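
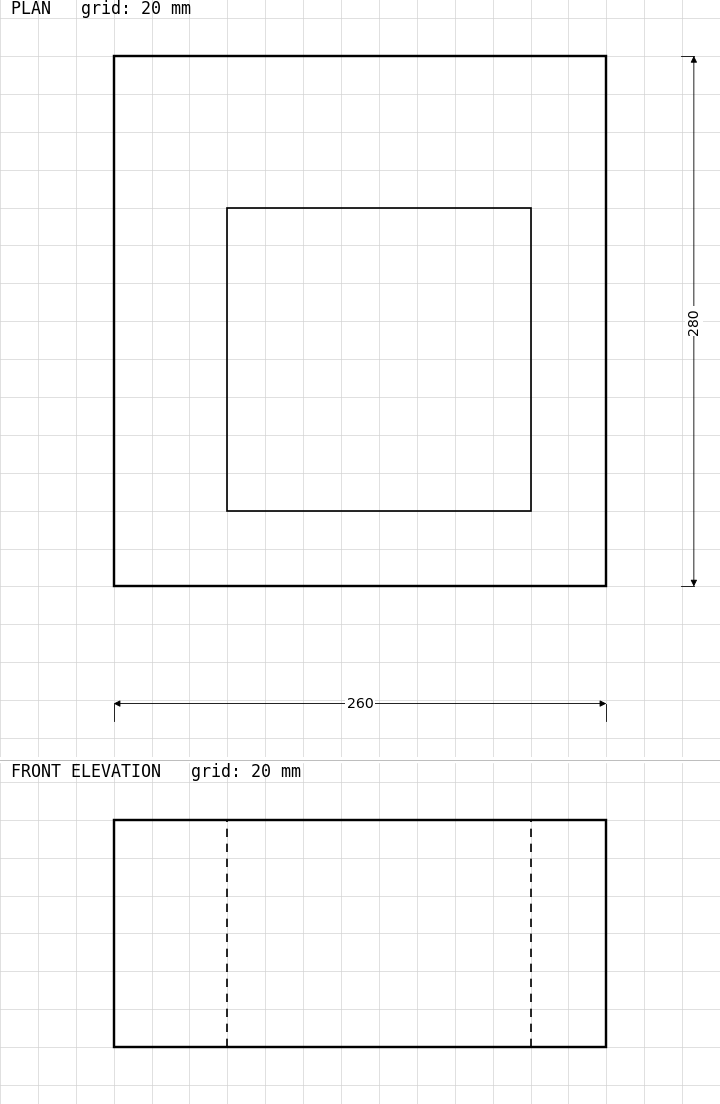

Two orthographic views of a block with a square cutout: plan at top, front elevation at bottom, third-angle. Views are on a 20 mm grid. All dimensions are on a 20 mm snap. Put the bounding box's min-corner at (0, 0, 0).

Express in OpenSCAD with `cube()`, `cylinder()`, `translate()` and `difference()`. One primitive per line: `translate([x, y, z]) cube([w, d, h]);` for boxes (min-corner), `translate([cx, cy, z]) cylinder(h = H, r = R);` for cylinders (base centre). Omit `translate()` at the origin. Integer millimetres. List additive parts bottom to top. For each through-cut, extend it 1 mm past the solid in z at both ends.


difference() {
  cube([260, 280, 120]);
  translate([60, 40, -1]) cube([160, 160, 122]);
}


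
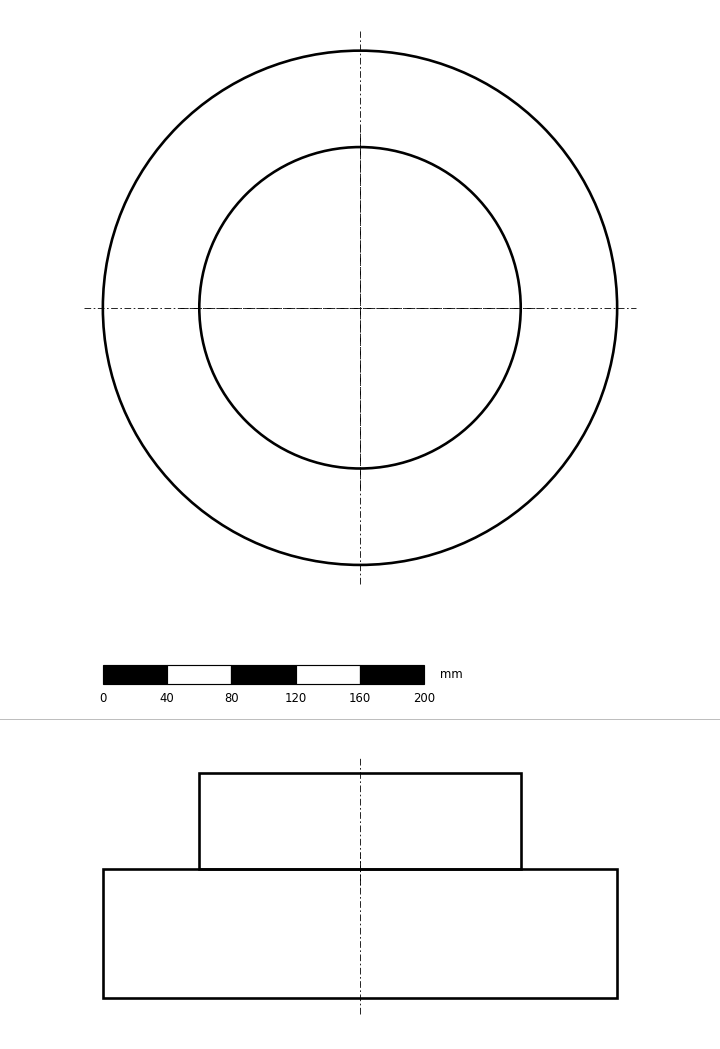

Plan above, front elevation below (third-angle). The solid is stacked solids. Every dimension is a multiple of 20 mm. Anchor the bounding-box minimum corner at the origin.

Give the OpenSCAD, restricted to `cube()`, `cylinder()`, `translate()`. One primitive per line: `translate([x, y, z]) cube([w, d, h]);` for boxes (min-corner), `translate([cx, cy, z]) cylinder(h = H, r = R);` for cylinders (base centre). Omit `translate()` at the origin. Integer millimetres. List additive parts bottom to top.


translate([160, 160, 0]) cylinder(h = 80, r = 160);
translate([160, 160, 80]) cylinder(h = 60, r = 100);


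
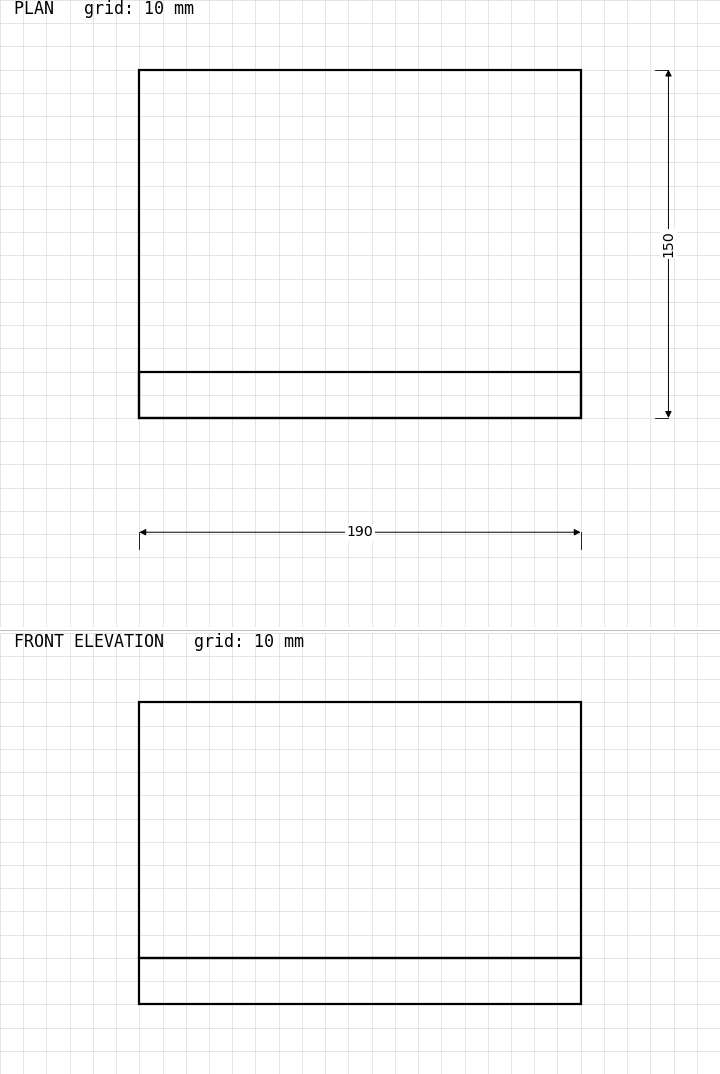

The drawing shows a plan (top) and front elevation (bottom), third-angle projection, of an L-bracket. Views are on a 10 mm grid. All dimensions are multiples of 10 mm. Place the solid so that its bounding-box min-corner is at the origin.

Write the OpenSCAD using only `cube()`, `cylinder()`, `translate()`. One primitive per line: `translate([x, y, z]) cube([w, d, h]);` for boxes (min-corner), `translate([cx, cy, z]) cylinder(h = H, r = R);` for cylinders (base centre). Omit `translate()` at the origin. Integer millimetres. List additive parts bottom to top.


cube([190, 150, 20]);
translate([0, 0, 20]) cube([190, 20, 110]);


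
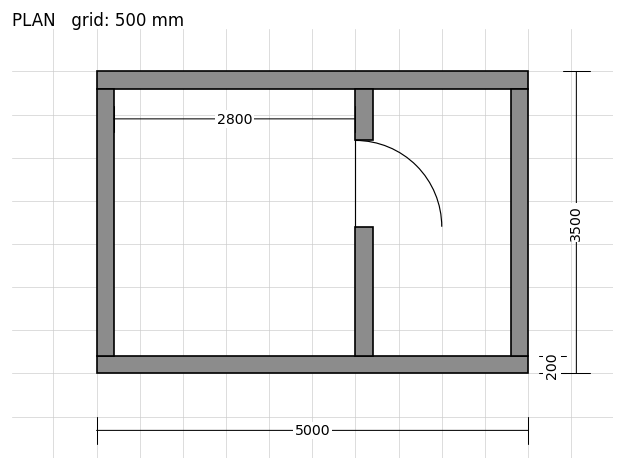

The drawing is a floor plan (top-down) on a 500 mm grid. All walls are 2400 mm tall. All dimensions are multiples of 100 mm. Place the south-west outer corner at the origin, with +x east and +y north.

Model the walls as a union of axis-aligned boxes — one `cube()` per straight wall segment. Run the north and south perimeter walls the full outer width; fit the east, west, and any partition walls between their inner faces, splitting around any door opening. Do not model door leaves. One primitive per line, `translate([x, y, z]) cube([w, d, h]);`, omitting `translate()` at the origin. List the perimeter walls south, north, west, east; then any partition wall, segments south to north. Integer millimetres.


cube([5000, 200, 2400]);
translate([0, 3300, 0]) cube([5000, 200, 2400]);
translate([0, 200, 0]) cube([200, 3100, 2400]);
translate([4800, 200, 0]) cube([200, 3100, 2400]);
translate([3000, 200, 0]) cube([200, 1500, 2400]);
translate([3000, 2700, 0]) cube([200, 600, 2400]);


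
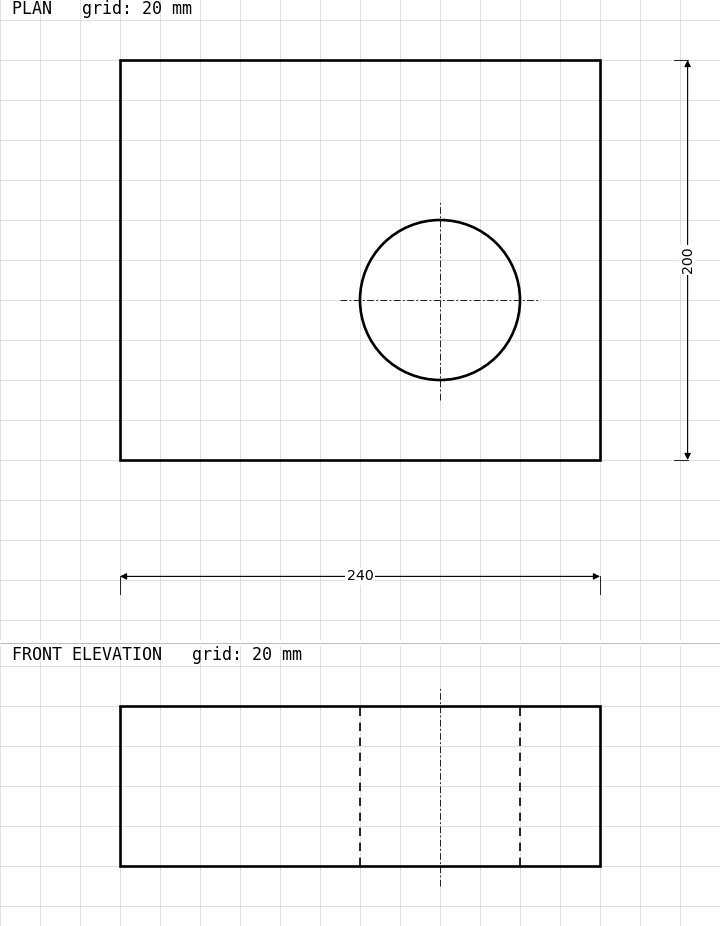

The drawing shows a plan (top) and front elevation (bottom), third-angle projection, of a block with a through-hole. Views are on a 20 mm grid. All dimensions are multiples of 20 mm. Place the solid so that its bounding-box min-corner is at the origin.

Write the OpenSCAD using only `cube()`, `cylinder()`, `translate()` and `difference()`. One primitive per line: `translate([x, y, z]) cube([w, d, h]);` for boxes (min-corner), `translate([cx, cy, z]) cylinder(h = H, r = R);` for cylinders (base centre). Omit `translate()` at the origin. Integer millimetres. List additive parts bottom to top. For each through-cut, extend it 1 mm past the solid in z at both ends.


difference() {
  cube([240, 200, 80]);
  translate([160, 80, -1]) cylinder(h = 82, r = 40);
}


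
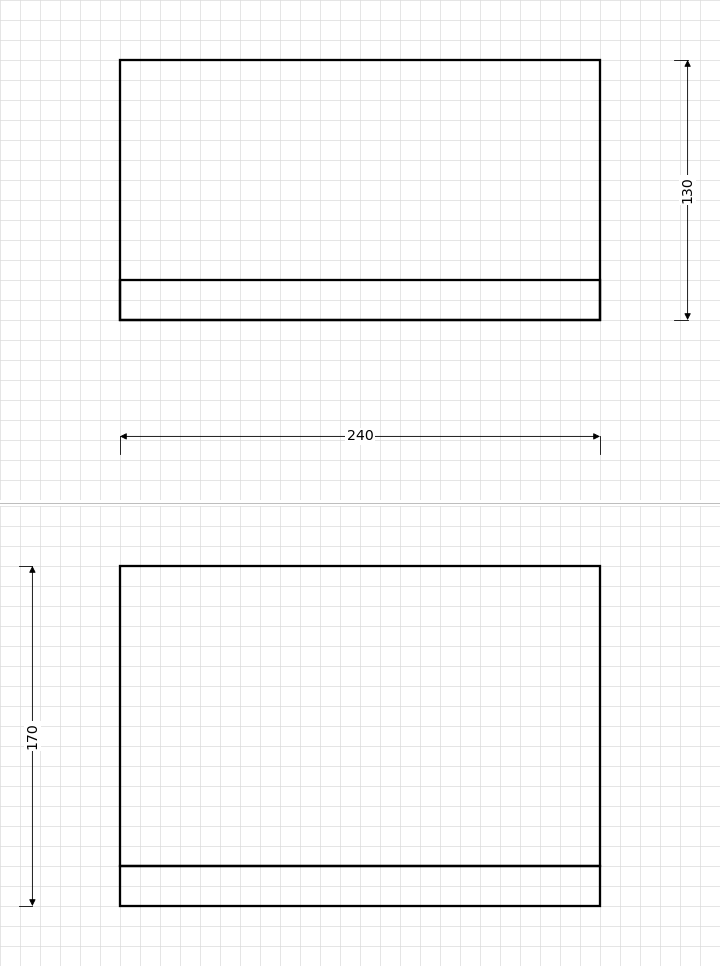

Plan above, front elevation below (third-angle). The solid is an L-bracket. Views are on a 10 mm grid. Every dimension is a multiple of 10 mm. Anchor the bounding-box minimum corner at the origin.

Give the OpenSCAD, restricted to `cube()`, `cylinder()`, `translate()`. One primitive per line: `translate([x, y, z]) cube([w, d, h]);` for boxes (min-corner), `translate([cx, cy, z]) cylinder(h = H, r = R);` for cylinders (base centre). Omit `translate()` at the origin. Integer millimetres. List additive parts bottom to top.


cube([240, 130, 20]);
translate([0, 0, 20]) cube([240, 20, 150]);


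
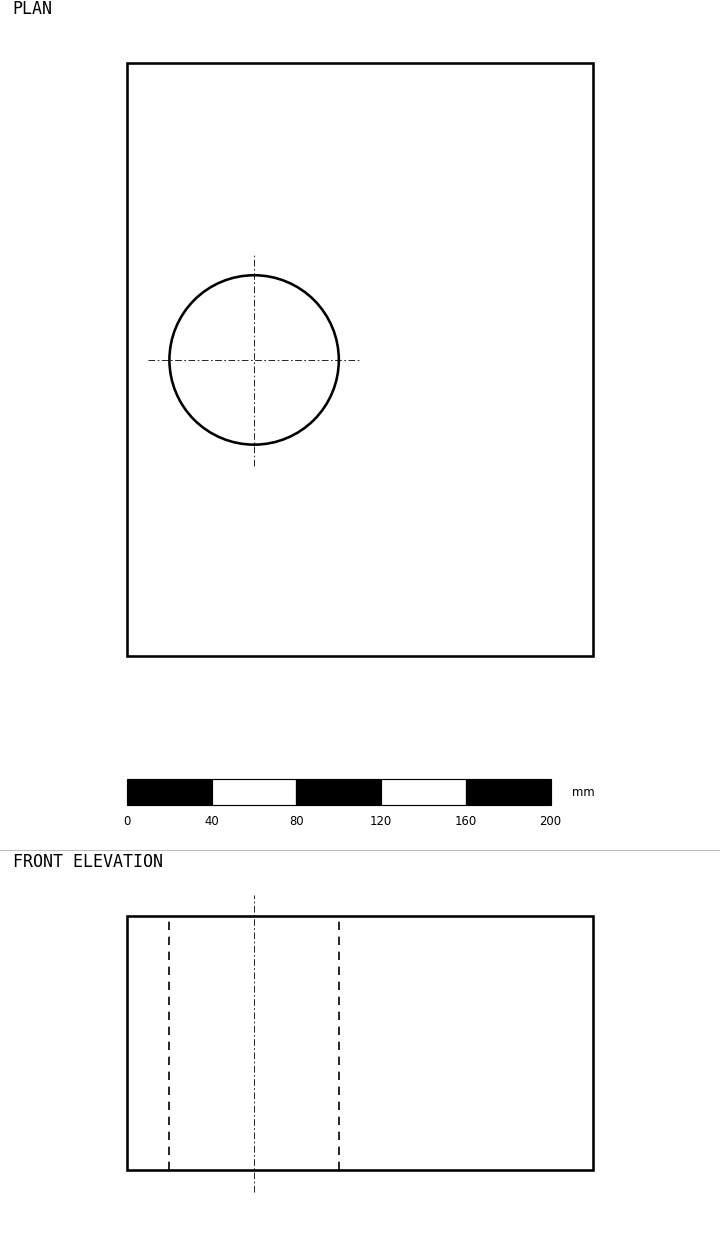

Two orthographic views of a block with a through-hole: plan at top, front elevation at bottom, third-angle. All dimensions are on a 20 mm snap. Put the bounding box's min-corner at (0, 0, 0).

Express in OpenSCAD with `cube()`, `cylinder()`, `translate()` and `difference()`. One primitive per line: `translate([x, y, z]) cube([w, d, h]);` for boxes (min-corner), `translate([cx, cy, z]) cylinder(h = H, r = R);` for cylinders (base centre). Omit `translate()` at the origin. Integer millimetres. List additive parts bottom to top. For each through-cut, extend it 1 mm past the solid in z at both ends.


difference() {
  cube([220, 280, 120]);
  translate([60, 140, -1]) cylinder(h = 122, r = 40);
}


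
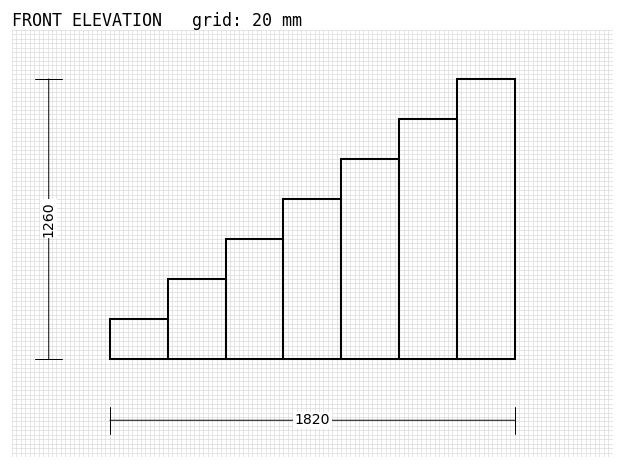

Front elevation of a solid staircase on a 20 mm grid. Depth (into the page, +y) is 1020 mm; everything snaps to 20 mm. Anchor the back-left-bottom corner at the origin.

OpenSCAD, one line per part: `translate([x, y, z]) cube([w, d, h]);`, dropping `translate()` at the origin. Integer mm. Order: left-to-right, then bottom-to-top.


cube([260, 1020, 180]);
translate([260, 0, 0]) cube([260, 1020, 360]);
translate([520, 0, 0]) cube([260, 1020, 540]);
translate([780, 0, 0]) cube([260, 1020, 720]);
translate([1040, 0, 0]) cube([260, 1020, 900]);
translate([1300, 0, 0]) cube([260, 1020, 1080]);
translate([1560, 0, 0]) cube([260, 1020, 1260]);


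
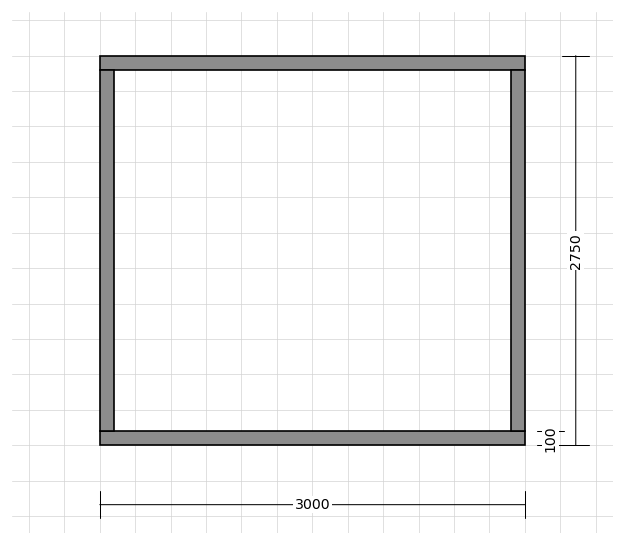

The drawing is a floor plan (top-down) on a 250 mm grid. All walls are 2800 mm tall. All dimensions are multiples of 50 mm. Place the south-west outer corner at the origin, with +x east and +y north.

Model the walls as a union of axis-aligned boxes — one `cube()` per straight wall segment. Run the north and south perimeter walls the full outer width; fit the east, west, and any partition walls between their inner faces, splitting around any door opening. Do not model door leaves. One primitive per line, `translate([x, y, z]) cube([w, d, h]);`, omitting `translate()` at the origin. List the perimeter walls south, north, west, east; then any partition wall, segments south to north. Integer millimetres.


cube([3000, 100, 2800]);
translate([0, 2650, 0]) cube([3000, 100, 2800]);
translate([0, 100, 0]) cube([100, 2550, 2800]);
translate([2900, 100, 0]) cube([100, 2550, 2800]);


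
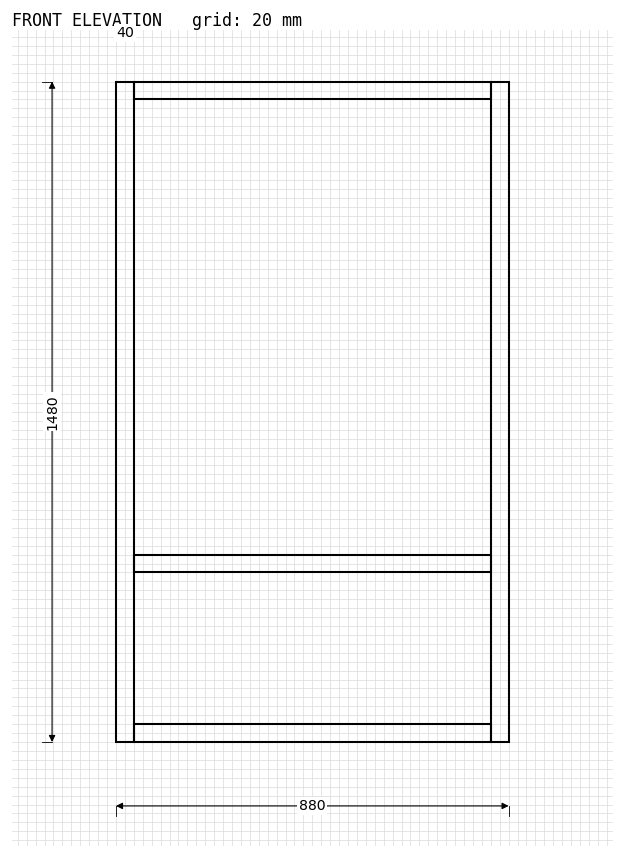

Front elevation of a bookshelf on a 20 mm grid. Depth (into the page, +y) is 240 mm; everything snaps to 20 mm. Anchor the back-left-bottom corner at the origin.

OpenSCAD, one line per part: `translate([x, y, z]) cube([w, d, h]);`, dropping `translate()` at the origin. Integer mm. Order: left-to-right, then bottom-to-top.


cube([40, 240, 1480]);
translate([40, 0, 0]) cube([800, 240, 40]);
translate([40, 0, 380]) cube([800, 240, 40]);
translate([40, 0, 1440]) cube([800, 240, 40]);
translate([840, 0, 0]) cube([40, 240, 1480]);


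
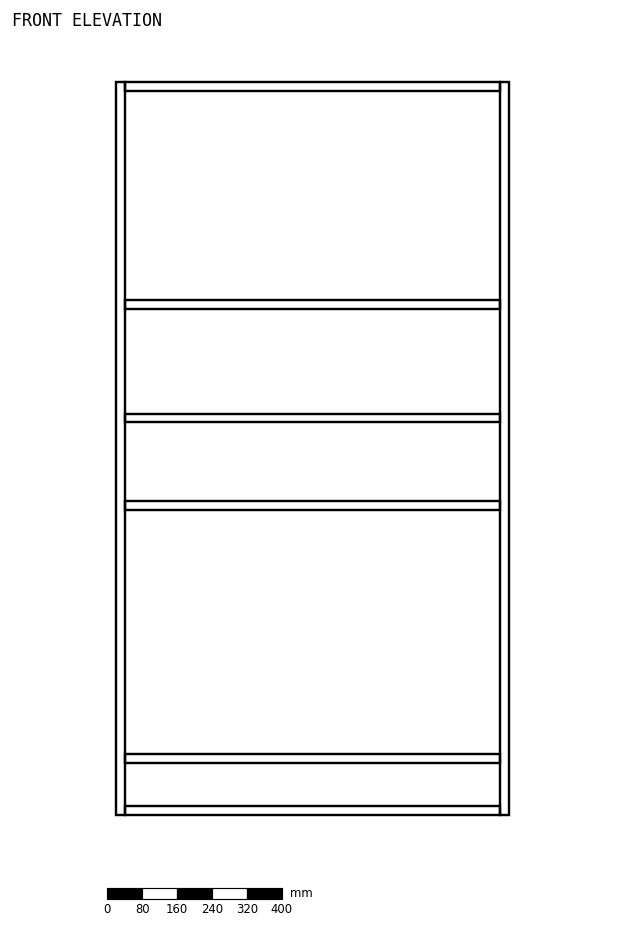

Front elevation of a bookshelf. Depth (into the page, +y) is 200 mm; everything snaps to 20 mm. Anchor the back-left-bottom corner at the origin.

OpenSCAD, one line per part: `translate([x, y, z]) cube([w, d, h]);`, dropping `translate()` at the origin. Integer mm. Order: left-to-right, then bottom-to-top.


cube([20, 200, 1680]);
translate([20, 0, 0]) cube([860, 200, 20]);
translate([20, 0, 120]) cube([860, 200, 20]);
translate([20, 0, 700]) cube([860, 200, 20]);
translate([20, 0, 900]) cube([860, 200, 20]);
translate([20, 0, 1160]) cube([860, 200, 20]);
translate([20, 0, 1660]) cube([860, 200, 20]);
translate([880, 0, 0]) cube([20, 200, 1680]);


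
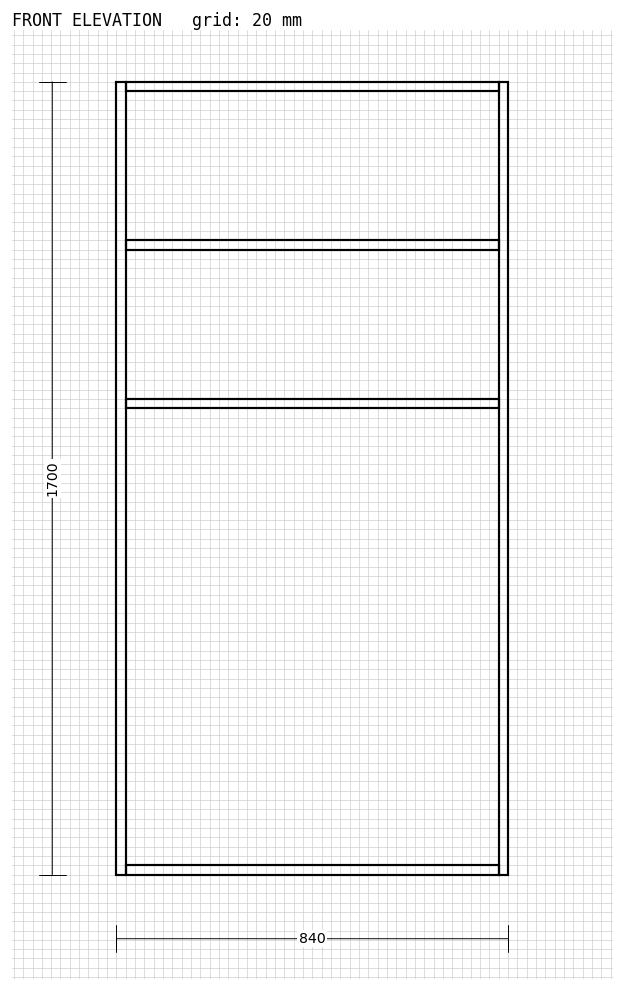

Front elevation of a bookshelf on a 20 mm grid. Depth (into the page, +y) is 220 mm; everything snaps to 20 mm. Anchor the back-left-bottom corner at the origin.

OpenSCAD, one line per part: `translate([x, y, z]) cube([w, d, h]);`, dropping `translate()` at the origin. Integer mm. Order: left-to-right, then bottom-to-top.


cube([20, 220, 1700]);
translate([20, 0, 0]) cube([800, 220, 20]);
translate([20, 0, 1000]) cube([800, 220, 20]);
translate([20, 0, 1340]) cube([800, 220, 20]);
translate([20, 0, 1680]) cube([800, 220, 20]);
translate([820, 0, 0]) cube([20, 220, 1700]);


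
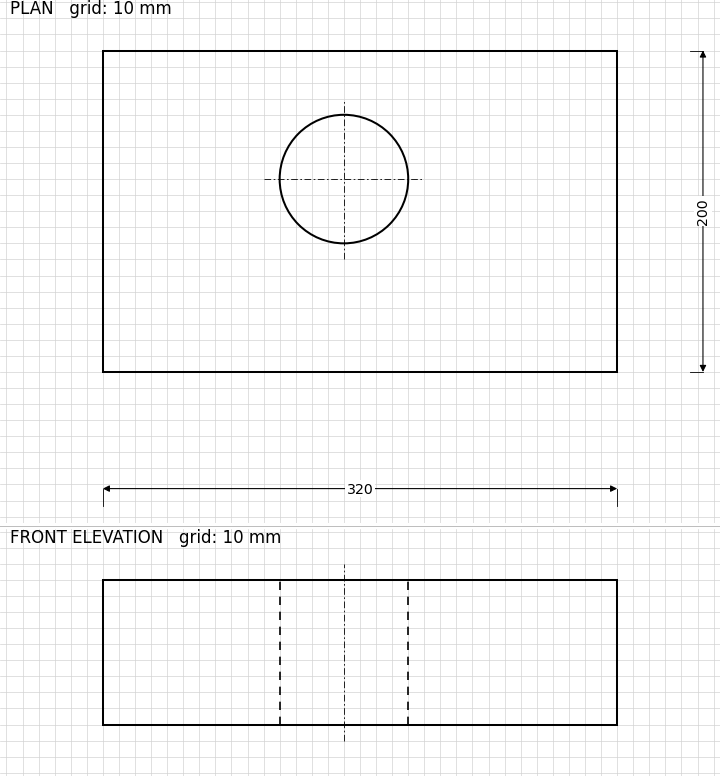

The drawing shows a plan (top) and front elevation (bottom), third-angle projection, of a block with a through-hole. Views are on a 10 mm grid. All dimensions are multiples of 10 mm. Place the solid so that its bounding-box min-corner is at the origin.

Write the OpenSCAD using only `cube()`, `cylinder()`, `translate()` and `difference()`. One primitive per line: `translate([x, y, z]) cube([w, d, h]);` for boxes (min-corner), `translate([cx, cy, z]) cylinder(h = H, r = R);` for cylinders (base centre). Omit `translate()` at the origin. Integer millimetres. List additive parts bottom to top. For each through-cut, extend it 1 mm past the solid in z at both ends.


difference() {
  cube([320, 200, 90]);
  translate([150, 120, -1]) cylinder(h = 92, r = 40);
}


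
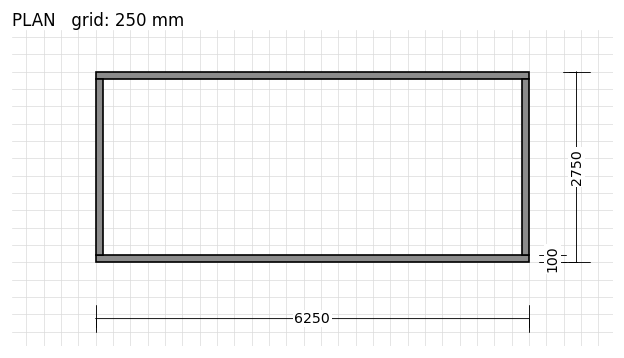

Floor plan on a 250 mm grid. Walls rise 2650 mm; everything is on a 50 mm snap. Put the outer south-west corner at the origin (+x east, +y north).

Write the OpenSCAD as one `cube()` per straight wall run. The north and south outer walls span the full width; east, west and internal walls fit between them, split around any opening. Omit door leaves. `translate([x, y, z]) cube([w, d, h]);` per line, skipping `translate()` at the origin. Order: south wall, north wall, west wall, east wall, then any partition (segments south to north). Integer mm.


cube([6250, 100, 2650]);
translate([0, 2650, 0]) cube([6250, 100, 2650]);
translate([0, 100, 0]) cube([100, 2550, 2650]);
translate([6150, 100, 0]) cube([100, 2550, 2650]);


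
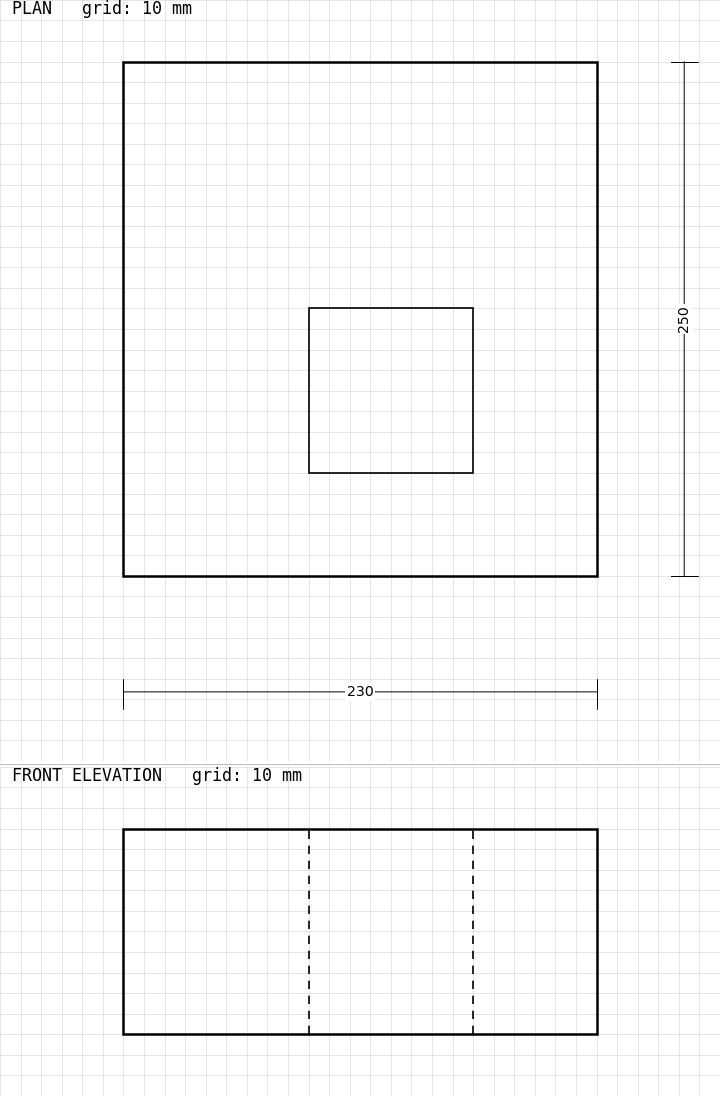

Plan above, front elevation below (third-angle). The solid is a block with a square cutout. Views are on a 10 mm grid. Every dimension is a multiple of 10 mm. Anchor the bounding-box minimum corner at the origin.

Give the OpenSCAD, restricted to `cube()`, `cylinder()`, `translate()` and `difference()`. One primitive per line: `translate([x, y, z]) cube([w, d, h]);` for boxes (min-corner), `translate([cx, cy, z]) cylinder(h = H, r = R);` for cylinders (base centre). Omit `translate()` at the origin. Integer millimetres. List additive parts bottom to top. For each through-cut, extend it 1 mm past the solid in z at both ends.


difference() {
  cube([230, 250, 100]);
  translate([90, 50, -1]) cube([80, 80, 102]);
}


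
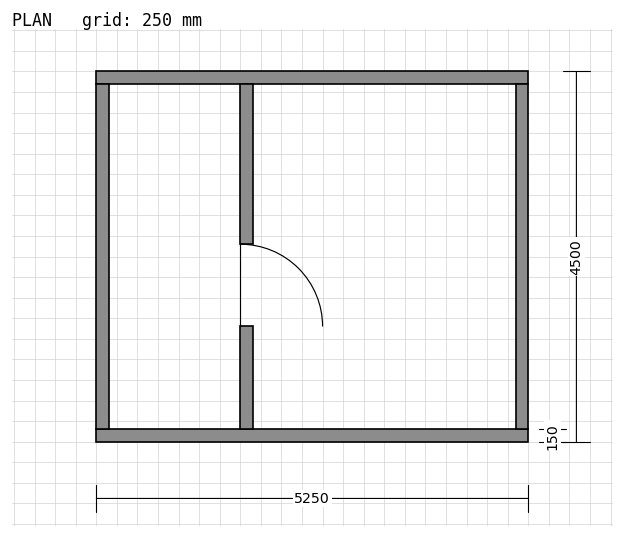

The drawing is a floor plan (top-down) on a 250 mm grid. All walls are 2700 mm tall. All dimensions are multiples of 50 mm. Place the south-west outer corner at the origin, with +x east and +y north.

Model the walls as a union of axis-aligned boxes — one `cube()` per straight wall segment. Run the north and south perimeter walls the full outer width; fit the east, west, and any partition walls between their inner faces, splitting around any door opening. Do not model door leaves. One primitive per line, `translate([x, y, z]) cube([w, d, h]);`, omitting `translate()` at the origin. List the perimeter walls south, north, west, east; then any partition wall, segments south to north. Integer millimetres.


cube([5250, 150, 2700]);
translate([0, 4350, 0]) cube([5250, 150, 2700]);
translate([0, 150, 0]) cube([150, 4200, 2700]);
translate([5100, 150, 0]) cube([150, 4200, 2700]);
translate([1750, 150, 0]) cube([150, 1250, 2700]);
translate([1750, 2400, 0]) cube([150, 1950, 2700]);


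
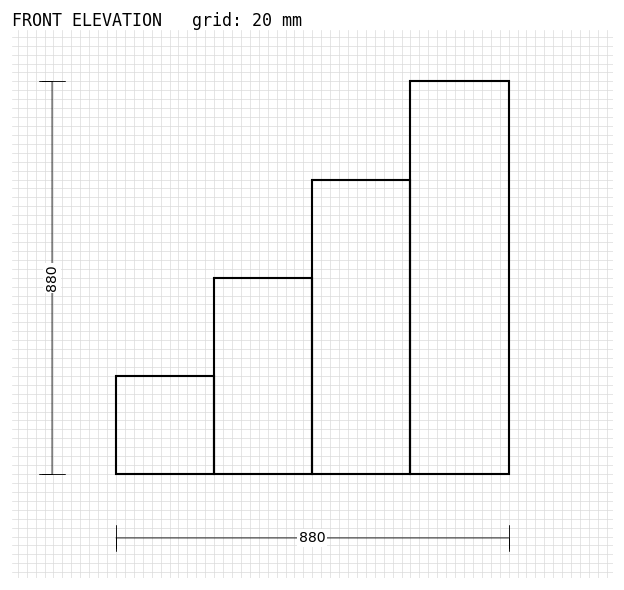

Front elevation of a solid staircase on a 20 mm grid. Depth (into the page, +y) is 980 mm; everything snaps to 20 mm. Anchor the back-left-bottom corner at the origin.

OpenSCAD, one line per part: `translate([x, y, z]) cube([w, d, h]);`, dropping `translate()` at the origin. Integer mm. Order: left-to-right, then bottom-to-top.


cube([220, 980, 220]);
translate([220, 0, 0]) cube([220, 980, 440]);
translate([440, 0, 0]) cube([220, 980, 660]);
translate([660, 0, 0]) cube([220, 980, 880]);


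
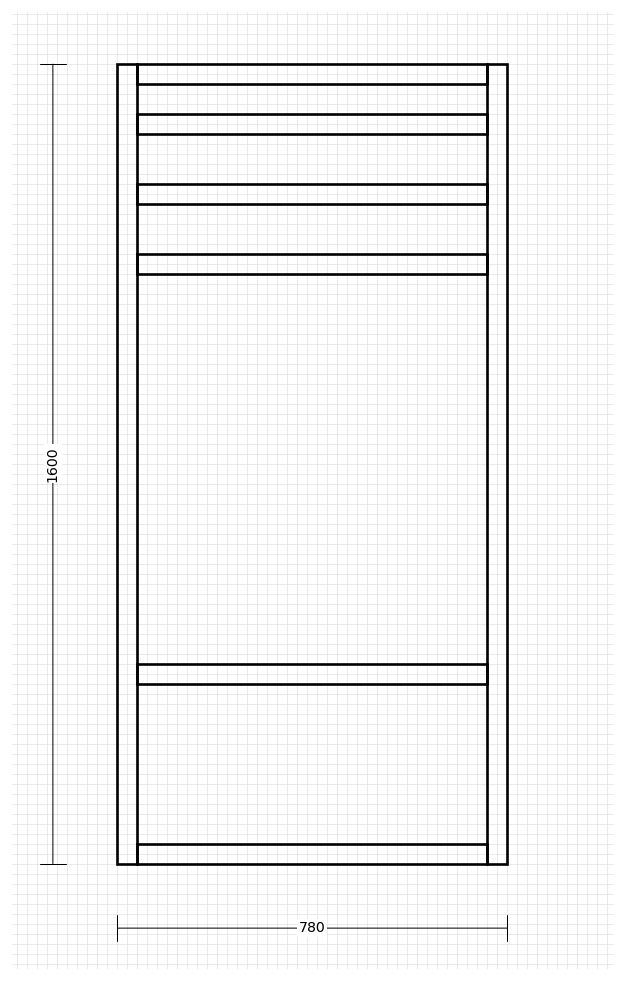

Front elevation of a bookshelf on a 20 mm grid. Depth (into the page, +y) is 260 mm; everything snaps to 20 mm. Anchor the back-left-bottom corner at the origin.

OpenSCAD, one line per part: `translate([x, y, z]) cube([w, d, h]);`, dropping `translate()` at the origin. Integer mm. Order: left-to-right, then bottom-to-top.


cube([40, 260, 1600]);
translate([40, 0, 0]) cube([700, 260, 40]);
translate([40, 0, 360]) cube([700, 260, 40]);
translate([40, 0, 1180]) cube([700, 260, 40]);
translate([40, 0, 1320]) cube([700, 260, 40]);
translate([40, 0, 1460]) cube([700, 260, 40]);
translate([40, 0, 1560]) cube([700, 260, 40]);
translate([740, 0, 0]) cube([40, 260, 1600]);


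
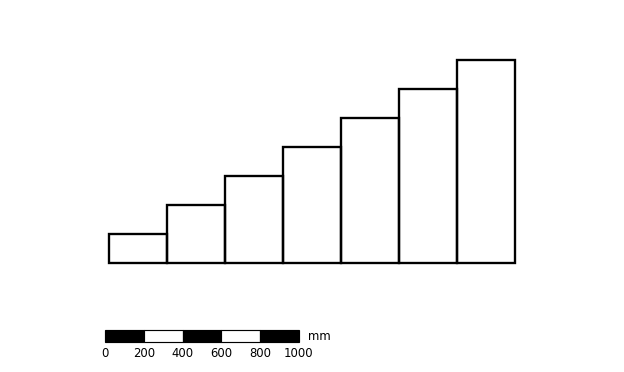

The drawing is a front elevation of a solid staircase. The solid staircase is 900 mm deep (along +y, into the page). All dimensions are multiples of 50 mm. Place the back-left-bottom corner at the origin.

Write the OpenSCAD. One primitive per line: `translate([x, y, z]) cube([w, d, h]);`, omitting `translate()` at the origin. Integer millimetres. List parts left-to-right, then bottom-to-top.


cube([300, 900, 150]);
translate([300, 0, 0]) cube([300, 900, 300]);
translate([600, 0, 0]) cube([300, 900, 450]);
translate([900, 0, 0]) cube([300, 900, 600]);
translate([1200, 0, 0]) cube([300, 900, 750]);
translate([1500, 0, 0]) cube([300, 900, 900]);
translate([1800, 0, 0]) cube([300, 900, 1050]);


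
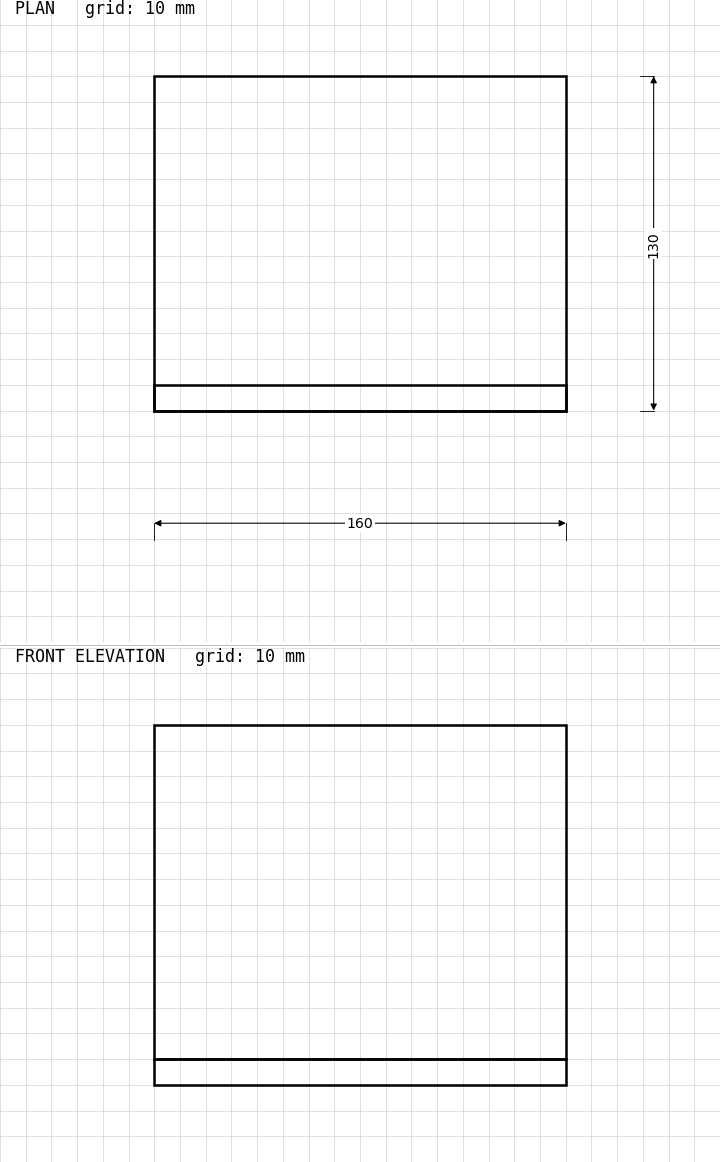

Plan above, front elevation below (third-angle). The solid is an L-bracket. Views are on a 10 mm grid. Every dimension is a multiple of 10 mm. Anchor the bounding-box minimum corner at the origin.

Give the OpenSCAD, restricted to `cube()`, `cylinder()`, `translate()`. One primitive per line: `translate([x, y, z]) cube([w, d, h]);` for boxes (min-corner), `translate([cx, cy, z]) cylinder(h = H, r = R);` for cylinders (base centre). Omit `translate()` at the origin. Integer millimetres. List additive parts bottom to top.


cube([160, 130, 10]);
translate([0, 0, 10]) cube([160, 10, 130]);


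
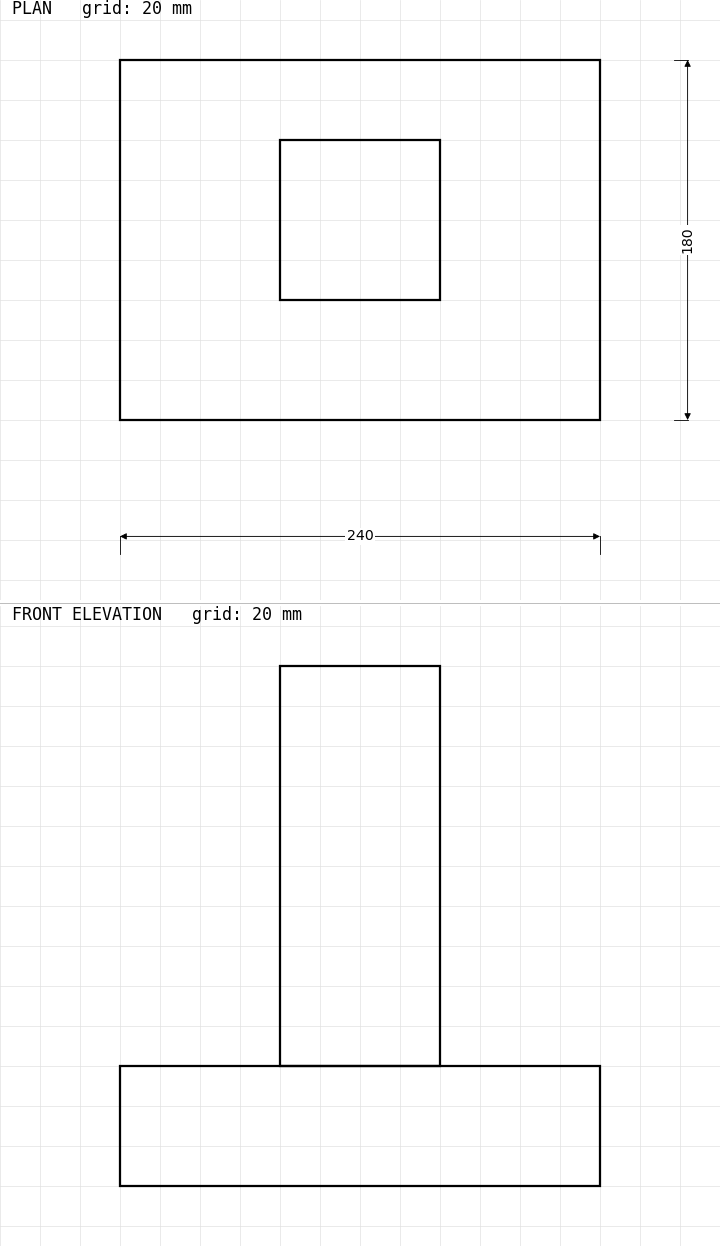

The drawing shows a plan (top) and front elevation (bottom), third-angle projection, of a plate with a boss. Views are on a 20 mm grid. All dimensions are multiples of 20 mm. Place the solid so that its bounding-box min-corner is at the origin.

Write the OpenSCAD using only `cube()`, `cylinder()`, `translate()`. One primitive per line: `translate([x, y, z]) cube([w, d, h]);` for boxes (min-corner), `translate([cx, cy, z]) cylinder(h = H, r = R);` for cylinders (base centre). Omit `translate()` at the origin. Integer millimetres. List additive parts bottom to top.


cube([240, 180, 60]);
translate([80, 60, 60]) cube([80, 80, 200]);


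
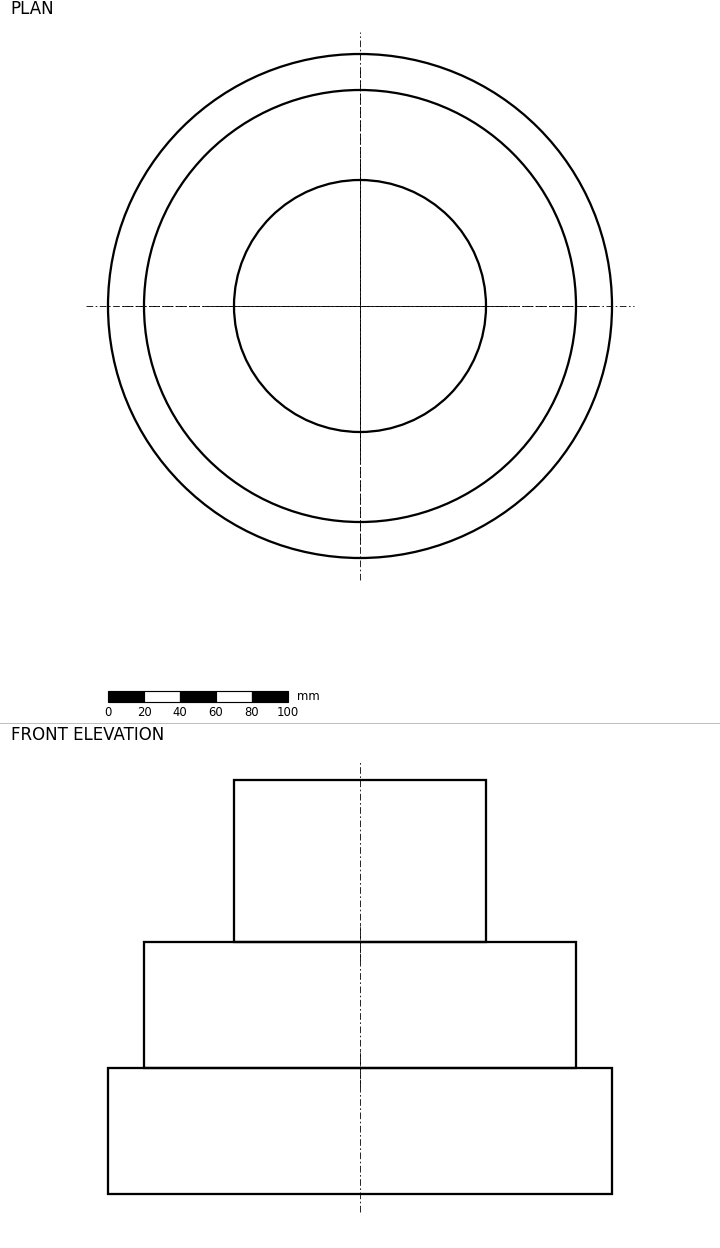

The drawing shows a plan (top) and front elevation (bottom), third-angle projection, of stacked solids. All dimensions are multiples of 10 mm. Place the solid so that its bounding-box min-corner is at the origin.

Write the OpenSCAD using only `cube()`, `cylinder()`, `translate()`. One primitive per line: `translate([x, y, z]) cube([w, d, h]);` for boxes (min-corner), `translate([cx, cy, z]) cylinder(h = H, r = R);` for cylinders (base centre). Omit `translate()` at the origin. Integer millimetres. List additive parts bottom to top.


translate([140, 140, 0]) cylinder(h = 70, r = 140);
translate([140, 140, 70]) cylinder(h = 70, r = 120);
translate([140, 140, 140]) cylinder(h = 90, r = 70);


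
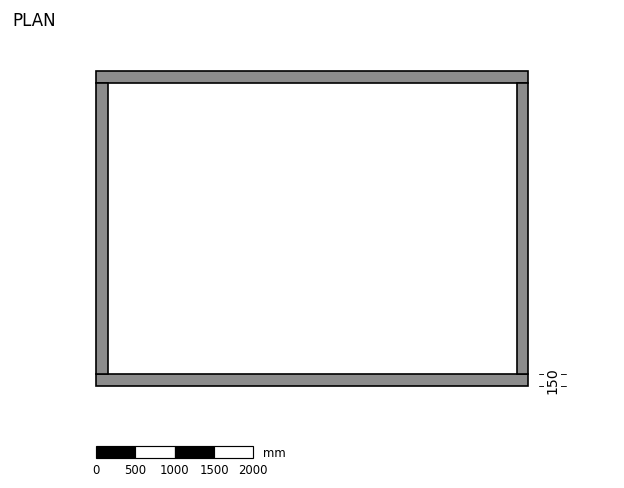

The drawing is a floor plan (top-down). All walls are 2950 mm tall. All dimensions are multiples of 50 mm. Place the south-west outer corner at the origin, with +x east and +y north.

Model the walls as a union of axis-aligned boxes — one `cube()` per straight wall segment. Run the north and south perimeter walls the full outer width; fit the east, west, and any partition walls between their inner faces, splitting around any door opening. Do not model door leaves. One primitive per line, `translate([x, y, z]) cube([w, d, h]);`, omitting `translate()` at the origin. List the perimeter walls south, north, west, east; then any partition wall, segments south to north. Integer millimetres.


cube([5500, 150, 2950]);
translate([0, 3850, 0]) cube([5500, 150, 2950]);
translate([0, 150, 0]) cube([150, 3700, 2950]);
translate([5350, 150, 0]) cube([150, 3700, 2950]);


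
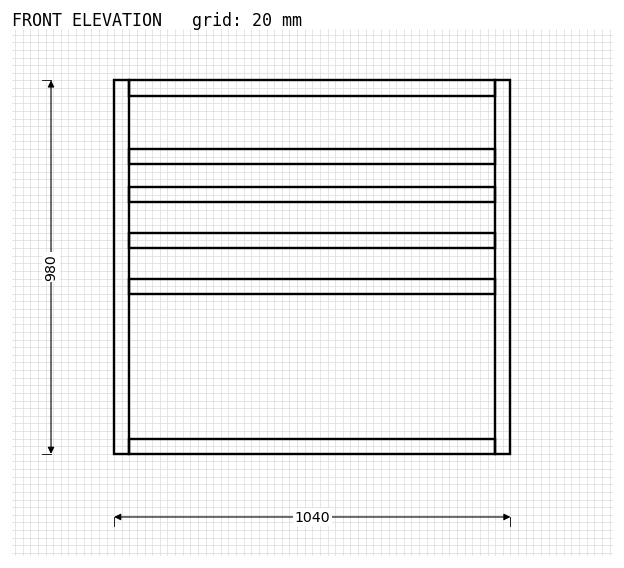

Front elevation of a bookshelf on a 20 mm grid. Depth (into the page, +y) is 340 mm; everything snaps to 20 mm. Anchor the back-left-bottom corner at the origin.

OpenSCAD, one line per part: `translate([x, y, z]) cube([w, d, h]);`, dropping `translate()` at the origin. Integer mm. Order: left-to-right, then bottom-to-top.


cube([40, 340, 980]);
translate([40, 0, 0]) cube([960, 340, 40]);
translate([40, 0, 420]) cube([960, 340, 40]);
translate([40, 0, 540]) cube([960, 340, 40]);
translate([40, 0, 660]) cube([960, 340, 40]);
translate([40, 0, 760]) cube([960, 340, 40]);
translate([40, 0, 940]) cube([960, 340, 40]);
translate([1000, 0, 0]) cube([40, 340, 980]);


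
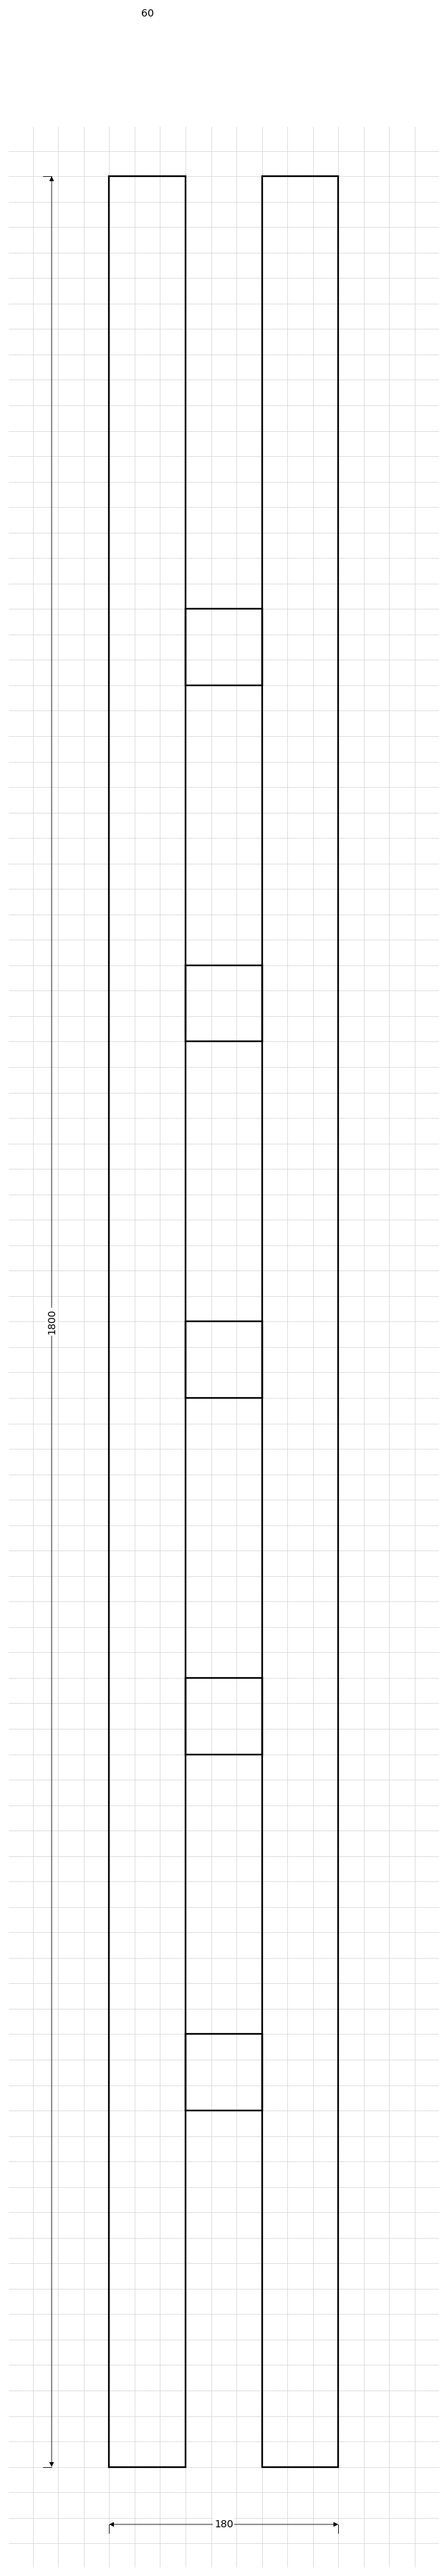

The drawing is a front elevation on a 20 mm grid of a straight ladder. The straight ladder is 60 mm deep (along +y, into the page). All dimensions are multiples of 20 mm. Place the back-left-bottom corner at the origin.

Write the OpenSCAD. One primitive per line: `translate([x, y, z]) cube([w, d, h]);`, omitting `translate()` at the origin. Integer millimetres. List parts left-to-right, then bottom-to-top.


cube([60, 60, 1800]);
translate([60, 0, 280]) cube([60, 60, 60]);
translate([60, 0, 560]) cube([60, 60, 60]);
translate([60, 0, 840]) cube([60, 60, 60]);
translate([60, 0, 1120]) cube([60, 60, 60]);
translate([60, 0, 1400]) cube([60, 60, 60]);
translate([120, 0, 0]) cube([60, 60, 1800]);


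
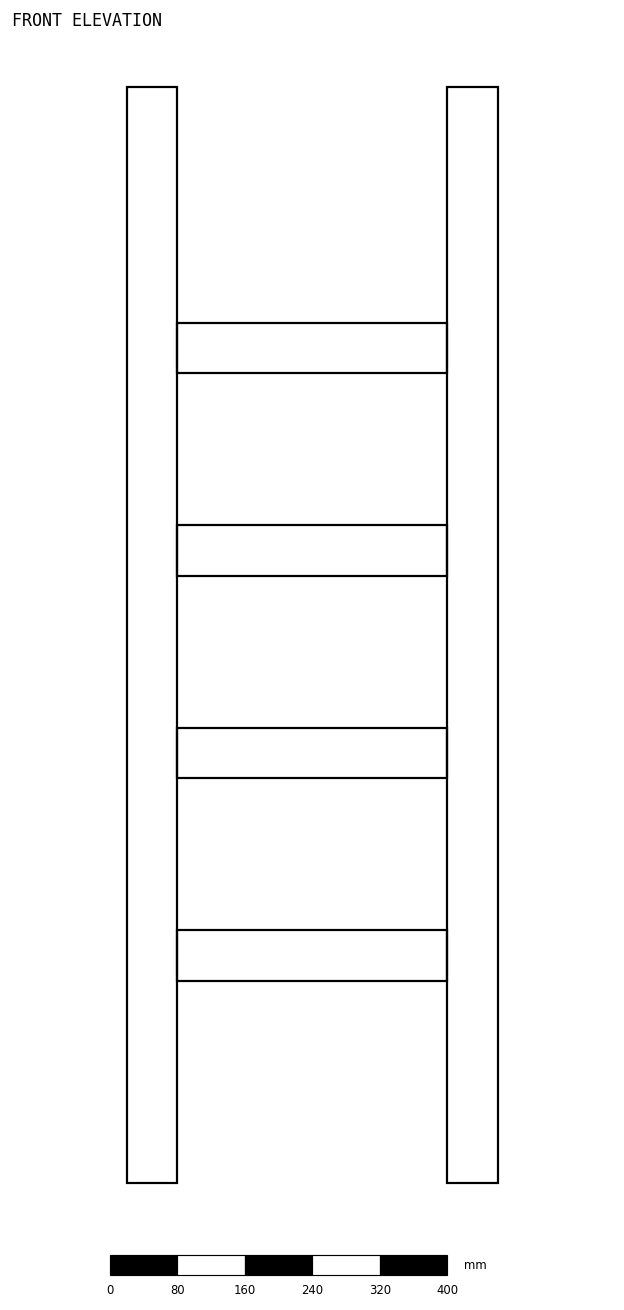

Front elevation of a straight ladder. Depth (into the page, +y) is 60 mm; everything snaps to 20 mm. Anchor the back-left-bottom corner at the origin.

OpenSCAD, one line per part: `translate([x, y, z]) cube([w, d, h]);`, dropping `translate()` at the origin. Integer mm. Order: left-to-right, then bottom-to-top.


cube([60, 60, 1300]);
translate([60, 0, 240]) cube([320, 60, 60]);
translate([60, 0, 480]) cube([320, 60, 60]);
translate([60, 0, 720]) cube([320, 60, 60]);
translate([60, 0, 960]) cube([320, 60, 60]);
translate([380, 0, 0]) cube([60, 60, 1300]);


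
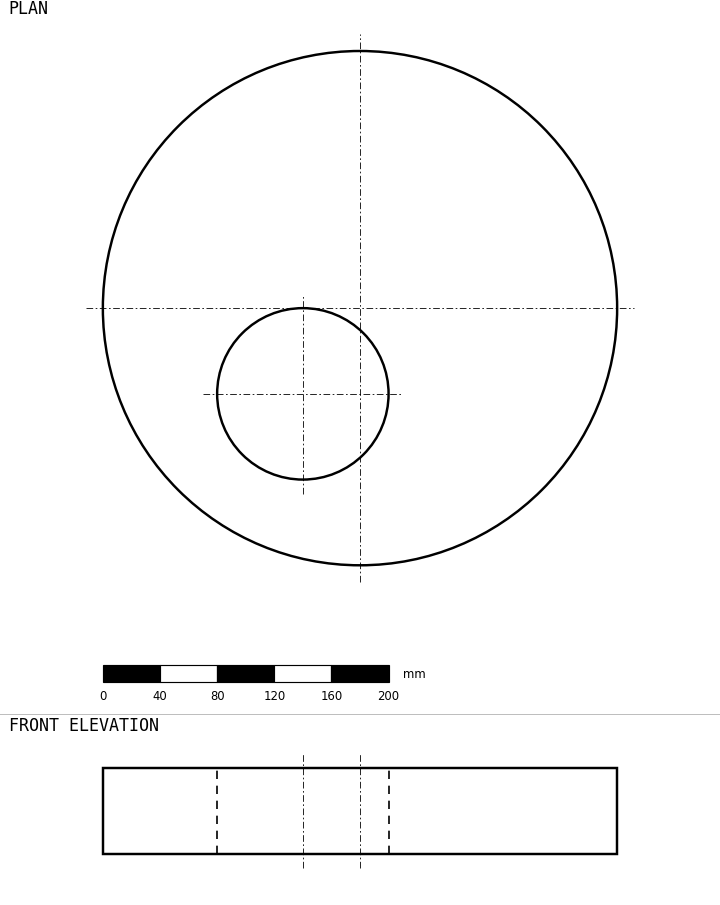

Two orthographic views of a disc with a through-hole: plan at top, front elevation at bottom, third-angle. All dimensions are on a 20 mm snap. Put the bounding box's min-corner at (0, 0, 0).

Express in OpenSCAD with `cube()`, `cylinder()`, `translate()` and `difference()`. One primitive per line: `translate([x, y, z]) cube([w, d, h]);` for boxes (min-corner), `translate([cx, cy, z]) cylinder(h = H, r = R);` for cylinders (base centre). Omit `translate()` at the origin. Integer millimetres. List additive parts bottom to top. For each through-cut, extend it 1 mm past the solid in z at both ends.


difference() {
  translate([180, 180, 0]) cylinder(h = 60, r = 180);
  translate([140, 120, -1]) cylinder(h = 62, r = 60);
}


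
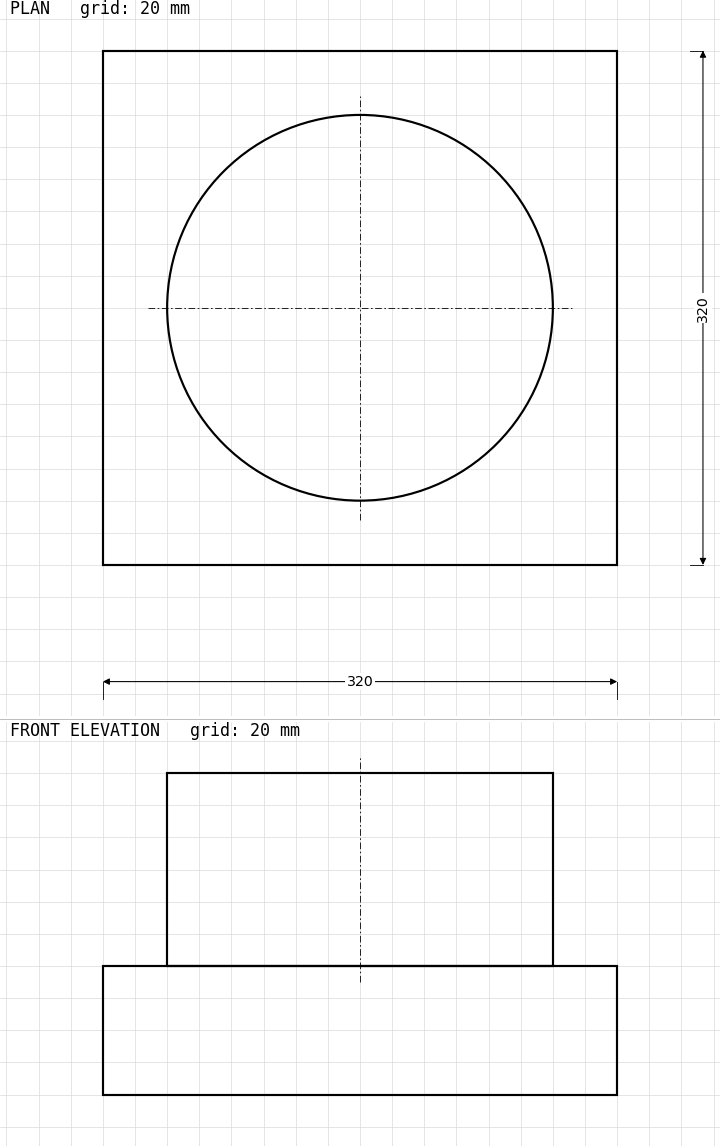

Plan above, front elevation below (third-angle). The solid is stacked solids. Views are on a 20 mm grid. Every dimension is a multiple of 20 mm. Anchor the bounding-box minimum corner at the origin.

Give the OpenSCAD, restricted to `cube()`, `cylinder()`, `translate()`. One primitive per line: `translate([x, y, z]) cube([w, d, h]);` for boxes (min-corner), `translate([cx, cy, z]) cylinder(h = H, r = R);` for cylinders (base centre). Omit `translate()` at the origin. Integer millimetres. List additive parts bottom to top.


cube([320, 320, 80]);
translate([160, 160, 80]) cylinder(h = 120, r = 120);


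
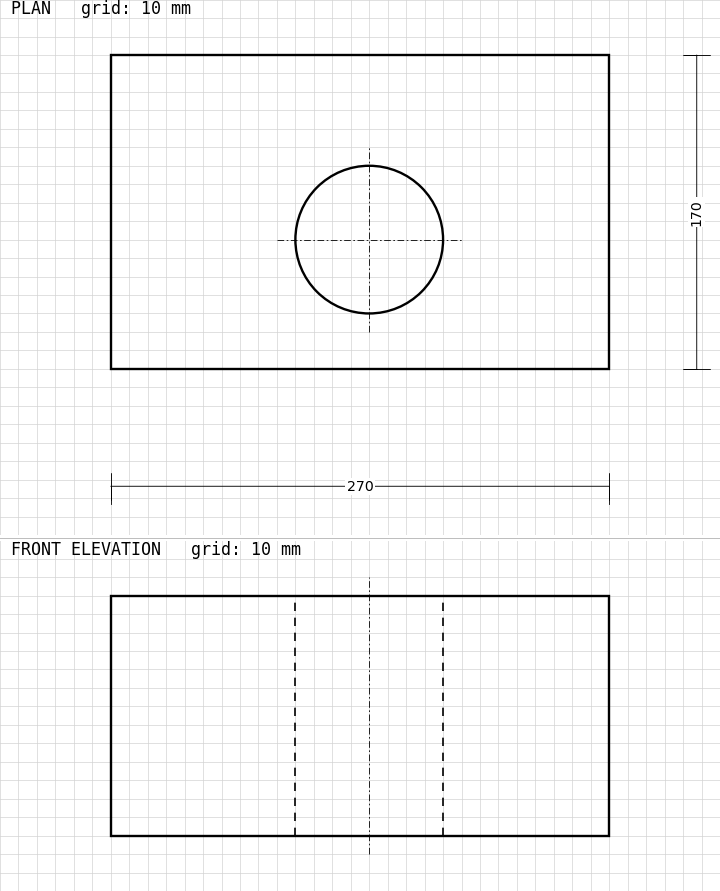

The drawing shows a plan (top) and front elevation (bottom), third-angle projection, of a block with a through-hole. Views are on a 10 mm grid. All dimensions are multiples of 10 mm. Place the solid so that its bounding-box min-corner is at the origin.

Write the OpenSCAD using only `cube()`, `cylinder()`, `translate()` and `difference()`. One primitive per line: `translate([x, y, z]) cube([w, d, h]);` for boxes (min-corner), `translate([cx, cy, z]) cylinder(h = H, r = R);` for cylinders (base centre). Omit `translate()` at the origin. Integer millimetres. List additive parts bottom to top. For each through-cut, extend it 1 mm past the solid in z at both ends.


difference() {
  cube([270, 170, 130]);
  translate([140, 70, -1]) cylinder(h = 132, r = 40);
}


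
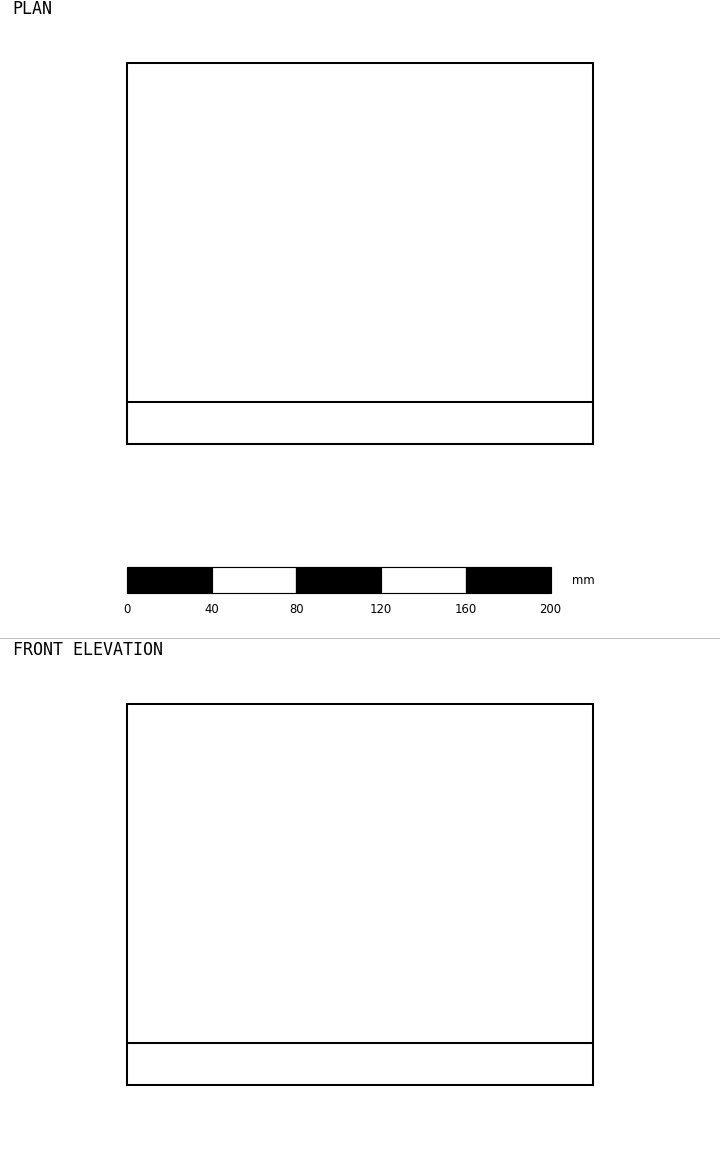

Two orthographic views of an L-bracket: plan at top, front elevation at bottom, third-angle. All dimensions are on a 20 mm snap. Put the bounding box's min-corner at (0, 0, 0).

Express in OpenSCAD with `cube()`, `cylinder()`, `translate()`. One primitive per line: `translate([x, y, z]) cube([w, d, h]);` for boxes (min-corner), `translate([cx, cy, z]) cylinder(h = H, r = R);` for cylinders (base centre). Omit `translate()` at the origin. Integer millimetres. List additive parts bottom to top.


cube([220, 180, 20]);
translate([0, 0, 20]) cube([220, 20, 160]);


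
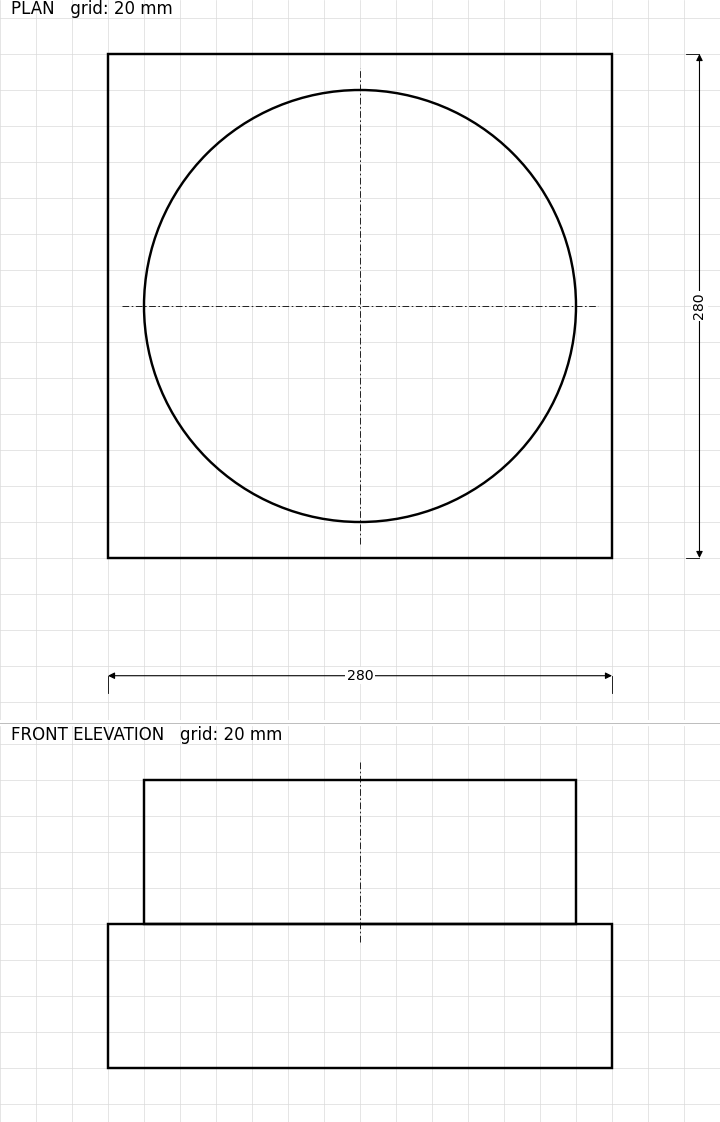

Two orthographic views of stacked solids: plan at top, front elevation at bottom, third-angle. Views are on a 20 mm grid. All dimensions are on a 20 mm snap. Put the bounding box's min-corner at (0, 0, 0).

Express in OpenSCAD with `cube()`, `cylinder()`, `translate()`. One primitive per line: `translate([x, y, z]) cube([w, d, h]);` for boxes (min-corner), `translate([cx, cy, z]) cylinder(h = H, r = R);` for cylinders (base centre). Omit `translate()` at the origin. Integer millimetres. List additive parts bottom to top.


cube([280, 280, 80]);
translate([140, 140, 80]) cylinder(h = 80, r = 120);


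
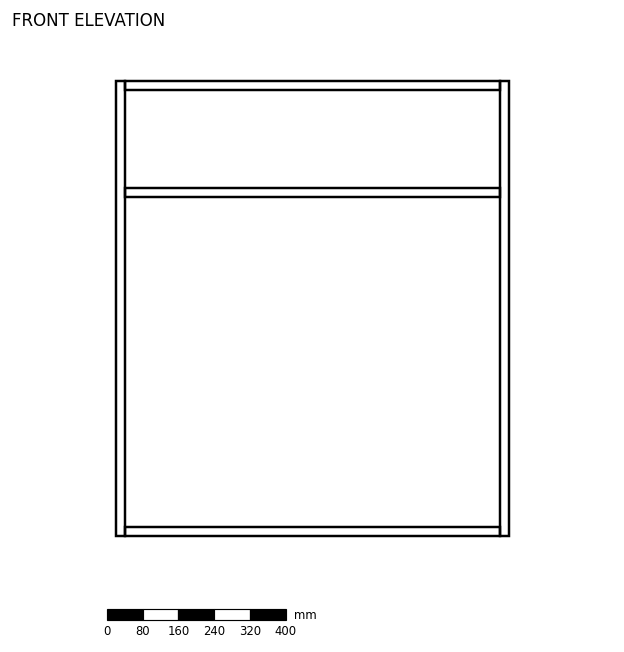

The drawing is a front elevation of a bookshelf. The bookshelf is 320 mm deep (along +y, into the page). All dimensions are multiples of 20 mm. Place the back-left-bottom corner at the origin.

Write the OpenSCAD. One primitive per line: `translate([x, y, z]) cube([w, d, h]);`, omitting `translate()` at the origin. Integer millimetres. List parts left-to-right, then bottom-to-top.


cube([20, 320, 1020]);
translate([20, 0, 0]) cube([840, 320, 20]);
translate([20, 0, 760]) cube([840, 320, 20]);
translate([20, 0, 1000]) cube([840, 320, 20]);
translate([860, 0, 0]) cube([20, 320, 1020]);


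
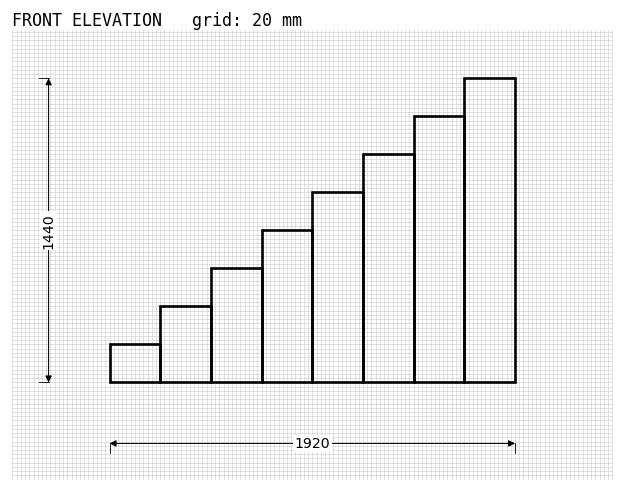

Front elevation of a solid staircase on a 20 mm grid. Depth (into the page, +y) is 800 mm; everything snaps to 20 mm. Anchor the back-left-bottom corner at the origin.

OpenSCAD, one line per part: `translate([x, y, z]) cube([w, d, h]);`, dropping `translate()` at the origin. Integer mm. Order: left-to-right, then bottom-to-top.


cube([240, 800, 180]);
translate([240, 0, 0]) cube([240, 800, 360]);
translate([480, 0, 0]) cube([240, 800, 540]);
translate([720, 0, 0]) cube([240, 800, 720]);
translate([960, 0, 0]) cube([240, 800, 900]);
translate([1200, 0, 0]) cube([240, 800, 1080]);
translate([1440, 0, 0]) cube([240, 800, 1260]);
translate([1680, 0, 0]) cube([240, 800, 1440]);


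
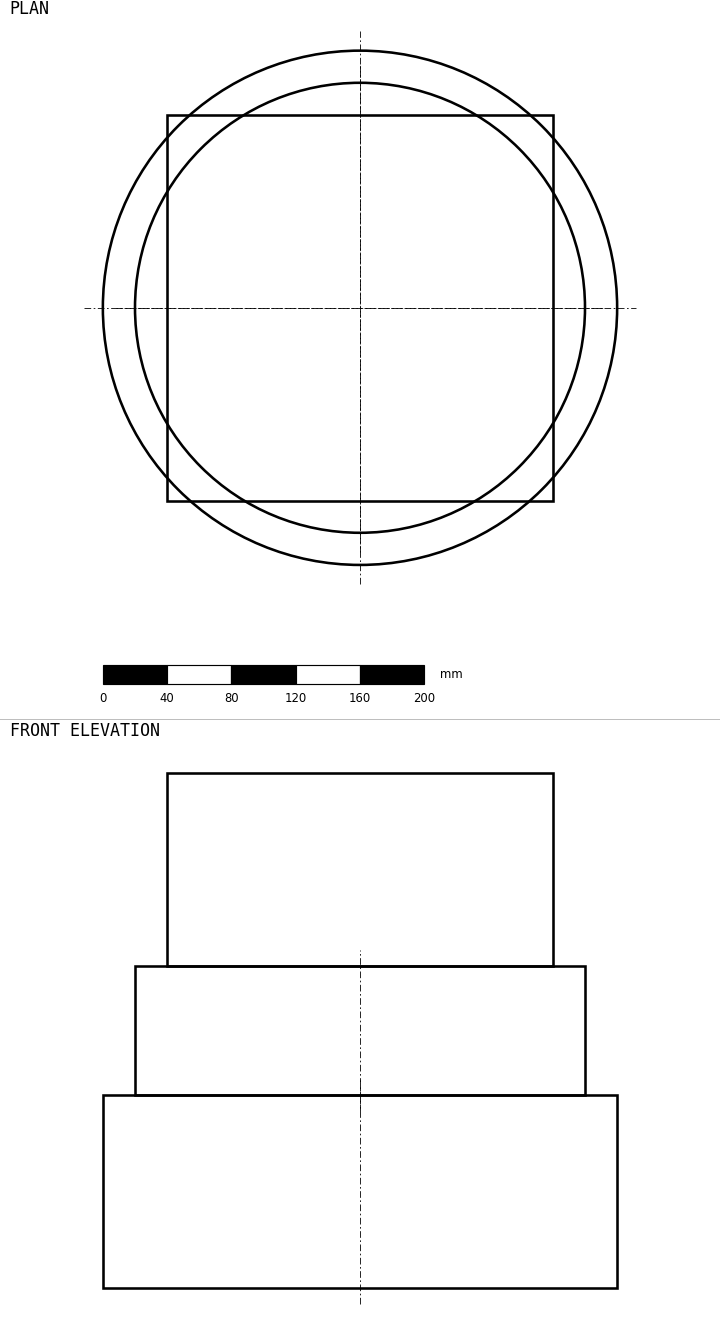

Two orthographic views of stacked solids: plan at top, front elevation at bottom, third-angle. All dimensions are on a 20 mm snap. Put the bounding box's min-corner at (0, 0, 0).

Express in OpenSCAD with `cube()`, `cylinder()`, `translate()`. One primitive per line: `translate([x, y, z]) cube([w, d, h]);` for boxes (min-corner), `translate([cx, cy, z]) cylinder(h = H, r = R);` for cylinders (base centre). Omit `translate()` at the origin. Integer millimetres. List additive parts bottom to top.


translate([160, 160, 0]) cylinder(h = 120, r = 160);
translate([160, 160, 120]) cylinder(h = 80, r = 140);
translate([40, 40, 200]) cube([240, 240, 120]);


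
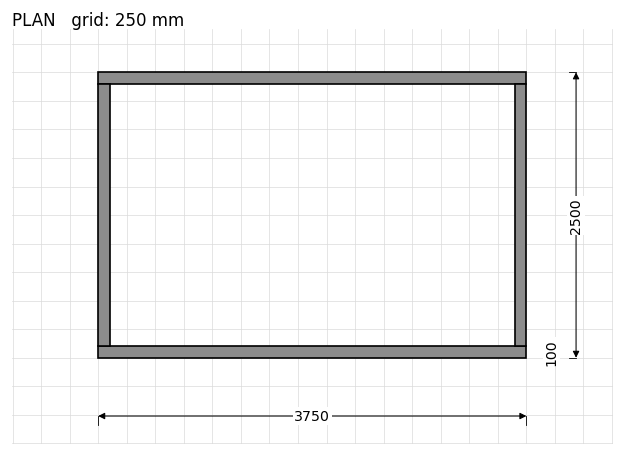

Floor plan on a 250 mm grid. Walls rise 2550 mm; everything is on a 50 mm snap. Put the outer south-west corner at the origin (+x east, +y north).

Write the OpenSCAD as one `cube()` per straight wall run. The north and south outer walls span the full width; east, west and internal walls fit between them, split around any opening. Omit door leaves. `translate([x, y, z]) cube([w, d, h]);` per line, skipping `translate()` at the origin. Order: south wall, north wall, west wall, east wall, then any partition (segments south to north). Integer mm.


cube([3750, 100, 2550]);
translate([0, 2400, 0]) cube([3750, 100, 2550]);
translate([0, 100, 0]) cube([100, 2300, 2550]);
translate([3650, 100, 0]) cube([100, 2300, 2550]);


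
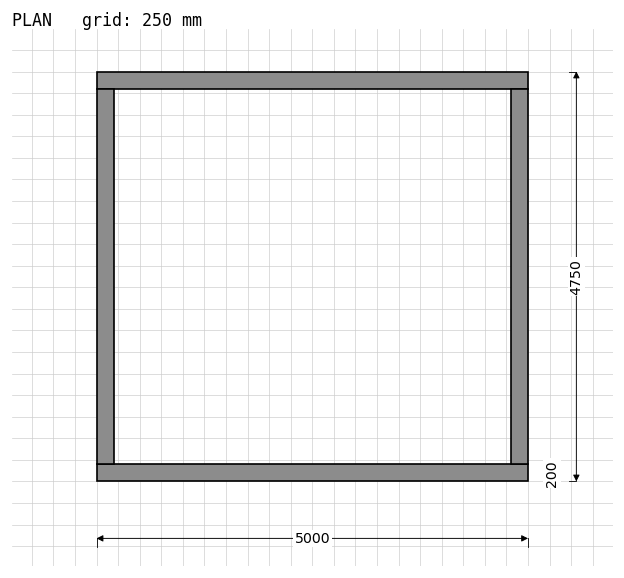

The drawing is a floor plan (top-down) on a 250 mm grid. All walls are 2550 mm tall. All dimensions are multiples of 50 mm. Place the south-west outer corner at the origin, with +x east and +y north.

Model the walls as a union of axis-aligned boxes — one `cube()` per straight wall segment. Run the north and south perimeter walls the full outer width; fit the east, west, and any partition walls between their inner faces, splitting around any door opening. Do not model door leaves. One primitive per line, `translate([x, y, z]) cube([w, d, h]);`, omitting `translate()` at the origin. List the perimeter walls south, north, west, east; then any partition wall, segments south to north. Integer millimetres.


cube([5000, 200, 2550]);
translate([0, 4550, 0]) cube([5000, 200, 2550]);
translate([0, 200, 0]) cube([200, 4350, 2550]);
translate([4800, 200, 0]) cube([200, 4350, 2550]);
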